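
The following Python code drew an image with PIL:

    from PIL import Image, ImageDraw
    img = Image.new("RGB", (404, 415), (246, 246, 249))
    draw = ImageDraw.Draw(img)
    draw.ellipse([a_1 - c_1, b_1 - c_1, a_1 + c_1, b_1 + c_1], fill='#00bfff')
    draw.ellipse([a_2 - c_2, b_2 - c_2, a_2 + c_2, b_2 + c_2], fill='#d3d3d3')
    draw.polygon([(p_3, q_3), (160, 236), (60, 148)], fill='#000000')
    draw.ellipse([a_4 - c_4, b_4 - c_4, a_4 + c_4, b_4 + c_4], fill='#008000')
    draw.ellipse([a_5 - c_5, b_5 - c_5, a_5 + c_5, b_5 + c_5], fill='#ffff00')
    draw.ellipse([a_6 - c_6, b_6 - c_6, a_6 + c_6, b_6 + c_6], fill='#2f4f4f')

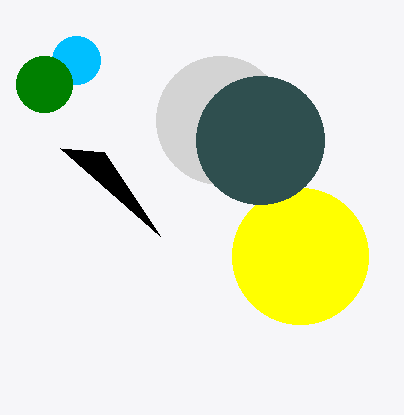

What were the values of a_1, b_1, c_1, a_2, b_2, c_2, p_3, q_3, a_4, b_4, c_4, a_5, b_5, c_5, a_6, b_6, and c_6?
a_1 = 76
b_1 = 60
c_1 = 24
a_2 = 220
b_2 = 120
c_2 = 64
p_3 = 104
q_3 = 152
a_4 = 44
b_4 = 84
c_4 = 28
a_5 = 300
b_5 = 256
c_5 = 68
a_6 = 260
b_6 = 140
c_6 = 64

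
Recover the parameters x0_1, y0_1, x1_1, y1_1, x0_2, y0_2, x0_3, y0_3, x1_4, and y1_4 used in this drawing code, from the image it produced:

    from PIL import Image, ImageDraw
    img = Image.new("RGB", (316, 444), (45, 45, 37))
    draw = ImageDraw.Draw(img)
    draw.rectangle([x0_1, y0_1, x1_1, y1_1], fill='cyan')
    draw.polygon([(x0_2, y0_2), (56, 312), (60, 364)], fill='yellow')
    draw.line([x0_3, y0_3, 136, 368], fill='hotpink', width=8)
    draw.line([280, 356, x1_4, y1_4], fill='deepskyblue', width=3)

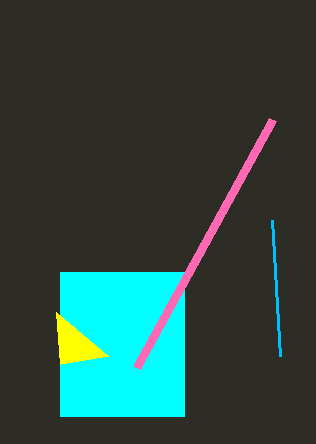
x0_1 = 60; y0_1 = 272; x1_1 = 184; y1_1 = 416; x0_2 = 108; y0_2 = 356; x0_3 = 272; y0_3 = 120; x1_4 = 272; y1_4 = 220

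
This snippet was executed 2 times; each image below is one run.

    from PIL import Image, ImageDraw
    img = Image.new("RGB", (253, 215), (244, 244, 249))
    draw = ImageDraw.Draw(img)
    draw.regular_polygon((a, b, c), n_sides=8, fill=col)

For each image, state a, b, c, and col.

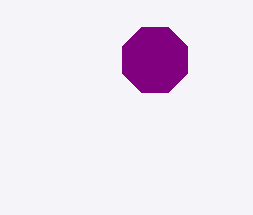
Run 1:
a = 155; b = 60; c = 35; col = 'purple'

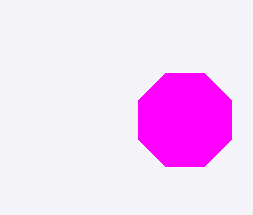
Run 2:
a = 185; b = 120; c = 50; col = 'magenta'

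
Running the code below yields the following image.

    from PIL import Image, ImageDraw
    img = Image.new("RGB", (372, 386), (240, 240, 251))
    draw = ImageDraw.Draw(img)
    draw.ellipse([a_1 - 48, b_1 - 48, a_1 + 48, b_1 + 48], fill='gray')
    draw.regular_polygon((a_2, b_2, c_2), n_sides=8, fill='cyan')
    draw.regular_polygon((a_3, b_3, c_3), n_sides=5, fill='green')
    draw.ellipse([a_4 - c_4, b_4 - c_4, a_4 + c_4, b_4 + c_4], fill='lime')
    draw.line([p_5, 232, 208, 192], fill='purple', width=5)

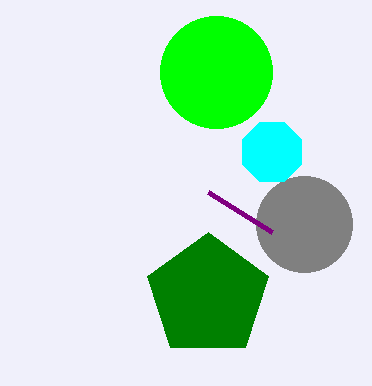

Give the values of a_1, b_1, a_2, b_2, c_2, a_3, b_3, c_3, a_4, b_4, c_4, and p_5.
a_1 = 304
b_1 = 224
a_2 = 272
b_2 = 152
c_2 = 32
a_3 = 208
b_3 = 296
c_3 = 64
a_4 = 216
b_4 = 72
c_4 = 56
p_5 = 272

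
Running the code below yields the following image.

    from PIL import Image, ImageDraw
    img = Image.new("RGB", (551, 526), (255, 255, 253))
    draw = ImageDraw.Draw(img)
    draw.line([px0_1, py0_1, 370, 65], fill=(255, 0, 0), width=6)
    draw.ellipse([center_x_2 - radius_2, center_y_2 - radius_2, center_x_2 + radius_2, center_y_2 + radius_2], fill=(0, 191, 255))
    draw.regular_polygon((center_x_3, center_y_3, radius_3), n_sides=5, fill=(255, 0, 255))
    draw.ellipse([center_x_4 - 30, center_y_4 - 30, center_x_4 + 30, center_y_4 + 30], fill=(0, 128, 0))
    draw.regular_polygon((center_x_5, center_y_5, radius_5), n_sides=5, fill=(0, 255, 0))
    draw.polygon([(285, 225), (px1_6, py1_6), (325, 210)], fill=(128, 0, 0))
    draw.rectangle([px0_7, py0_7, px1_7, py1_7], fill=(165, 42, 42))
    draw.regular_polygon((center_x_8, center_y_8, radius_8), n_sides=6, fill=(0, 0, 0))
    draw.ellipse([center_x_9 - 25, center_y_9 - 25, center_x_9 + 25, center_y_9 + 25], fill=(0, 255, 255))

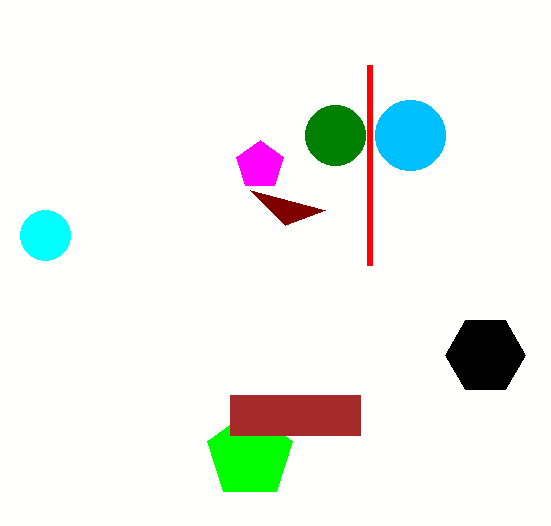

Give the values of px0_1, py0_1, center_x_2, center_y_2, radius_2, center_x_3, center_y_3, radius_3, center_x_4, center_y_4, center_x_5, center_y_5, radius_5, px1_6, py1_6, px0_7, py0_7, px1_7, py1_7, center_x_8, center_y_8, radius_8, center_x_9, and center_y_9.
px0_1 = 370
py0_1 = 265
center_x_2 = 410
center_y_2 = 135
radius_2 = 35
center_x_3 = 260
center_y_3 = 165
radius_3 = 25
center_x_4 = 335
center_y_4 = 135
center_x_5 = 250
center_y_5 = 455
radius_5 = 45
px1_6 = 250
py1_6 = 190
px0_7 = 230
py0_7 = 395
px1_7 = 360
py1_7 = 435
center_x_8 = 485
center_y_8 = 355
radius_8 = 40
center_x_9 = 45
center_y_9 = 235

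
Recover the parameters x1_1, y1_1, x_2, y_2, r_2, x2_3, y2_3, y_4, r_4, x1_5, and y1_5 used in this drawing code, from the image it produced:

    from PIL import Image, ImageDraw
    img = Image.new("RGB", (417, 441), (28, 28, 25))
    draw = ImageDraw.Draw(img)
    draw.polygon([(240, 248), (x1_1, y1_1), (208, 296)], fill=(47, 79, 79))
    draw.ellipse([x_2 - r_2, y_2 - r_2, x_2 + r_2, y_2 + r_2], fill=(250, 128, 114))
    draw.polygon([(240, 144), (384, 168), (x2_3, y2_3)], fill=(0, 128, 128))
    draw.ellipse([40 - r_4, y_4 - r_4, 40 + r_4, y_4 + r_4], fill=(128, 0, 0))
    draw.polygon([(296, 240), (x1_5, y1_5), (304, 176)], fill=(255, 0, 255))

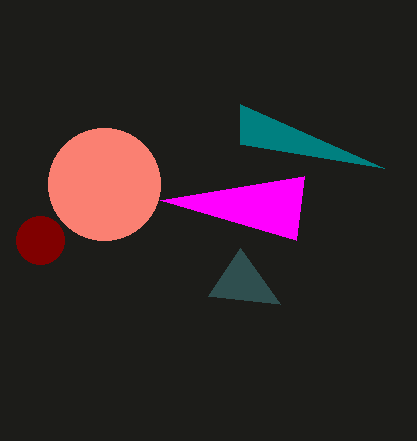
x1_1 = 280; y1_1 = 304; x_2 = 104; y_2 = 184; r_2 = 56; x2_3 = 240; y2_3 = 104; y_4 = 240; r_4 = 24; x1_5 = 160; y1_5 = 200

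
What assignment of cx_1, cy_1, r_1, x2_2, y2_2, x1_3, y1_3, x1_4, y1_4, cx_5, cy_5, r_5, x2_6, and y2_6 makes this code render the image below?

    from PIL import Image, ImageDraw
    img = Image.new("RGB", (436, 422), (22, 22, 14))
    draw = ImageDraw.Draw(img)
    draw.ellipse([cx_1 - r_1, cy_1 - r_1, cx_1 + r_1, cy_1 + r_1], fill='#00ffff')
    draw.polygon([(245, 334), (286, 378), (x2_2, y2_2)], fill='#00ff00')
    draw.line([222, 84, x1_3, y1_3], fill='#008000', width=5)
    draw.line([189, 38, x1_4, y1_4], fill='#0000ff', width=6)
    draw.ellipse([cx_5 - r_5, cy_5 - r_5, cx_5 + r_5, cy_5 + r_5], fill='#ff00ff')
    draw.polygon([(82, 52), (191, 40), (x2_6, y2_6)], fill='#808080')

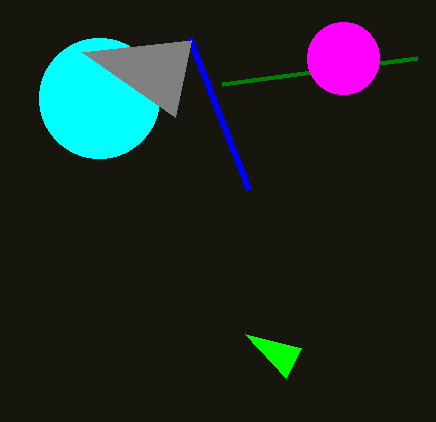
cx_1 = 99
cy_1 = 98
r_1 = 60
x2_2 = 301
y2_2 = 348
x1_3 = 417
y1_3 = 58
x1_4 = 248
y1_4 = 189
cx_5 = 343
cy_5 = 58
r_5 = 36
x2_6 = 175
y2_6 = 117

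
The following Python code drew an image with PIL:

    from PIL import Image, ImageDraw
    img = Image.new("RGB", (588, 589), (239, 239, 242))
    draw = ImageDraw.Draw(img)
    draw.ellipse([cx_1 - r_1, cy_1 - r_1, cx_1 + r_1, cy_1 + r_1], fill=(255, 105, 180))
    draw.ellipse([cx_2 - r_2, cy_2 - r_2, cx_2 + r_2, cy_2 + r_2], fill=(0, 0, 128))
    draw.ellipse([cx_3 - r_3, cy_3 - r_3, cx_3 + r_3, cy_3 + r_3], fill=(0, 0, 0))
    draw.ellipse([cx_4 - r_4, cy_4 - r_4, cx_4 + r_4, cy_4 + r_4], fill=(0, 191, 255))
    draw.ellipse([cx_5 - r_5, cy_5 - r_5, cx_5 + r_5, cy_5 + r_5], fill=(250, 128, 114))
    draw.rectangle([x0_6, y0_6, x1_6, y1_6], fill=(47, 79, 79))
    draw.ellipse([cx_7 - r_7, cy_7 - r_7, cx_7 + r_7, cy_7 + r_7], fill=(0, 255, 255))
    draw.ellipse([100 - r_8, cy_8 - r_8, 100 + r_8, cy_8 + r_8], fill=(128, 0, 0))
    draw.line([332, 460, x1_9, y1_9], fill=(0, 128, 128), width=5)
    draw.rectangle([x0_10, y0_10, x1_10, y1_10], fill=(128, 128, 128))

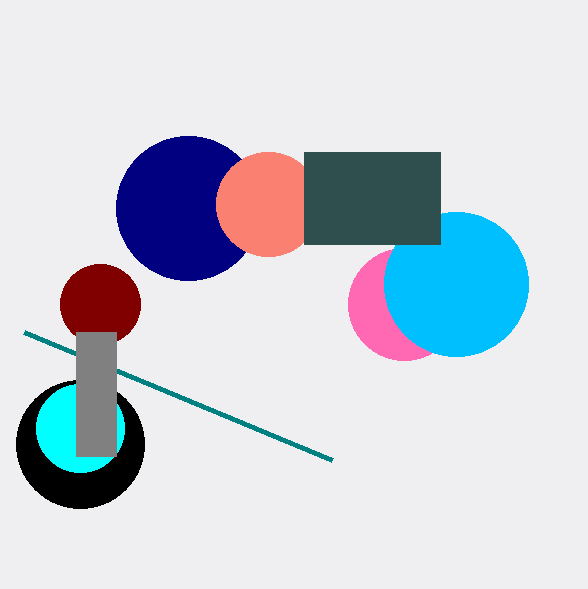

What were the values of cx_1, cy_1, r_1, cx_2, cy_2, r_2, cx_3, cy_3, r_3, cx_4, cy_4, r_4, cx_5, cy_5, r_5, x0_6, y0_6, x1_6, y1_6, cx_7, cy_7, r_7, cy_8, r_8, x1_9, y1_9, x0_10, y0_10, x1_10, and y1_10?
cx_1 = 404
cy_1 = 304
r_1 = 56
cx_2 = 188
cy_2 = 208
r_2 = 72
cx_3 = 80
cy_3 = 444
r_3 = 64
cx_4 = 456
cy_4 = 284
r_4 = 72
cx_5 = 268
cy_5 = 204
r_5 = 52
x0_6 = 304
y0_6 = 152
x1_6 = 440
y1_6 = 244
cx_7 = 80
cy_7 = 428
r_7 = 44
cy_8 = 304
r_8 = 40
x1_9 = 24
y1_9 = 332
x0_10 = 76
y0_10 = 332
x1_10 = 116
y1_10 = 456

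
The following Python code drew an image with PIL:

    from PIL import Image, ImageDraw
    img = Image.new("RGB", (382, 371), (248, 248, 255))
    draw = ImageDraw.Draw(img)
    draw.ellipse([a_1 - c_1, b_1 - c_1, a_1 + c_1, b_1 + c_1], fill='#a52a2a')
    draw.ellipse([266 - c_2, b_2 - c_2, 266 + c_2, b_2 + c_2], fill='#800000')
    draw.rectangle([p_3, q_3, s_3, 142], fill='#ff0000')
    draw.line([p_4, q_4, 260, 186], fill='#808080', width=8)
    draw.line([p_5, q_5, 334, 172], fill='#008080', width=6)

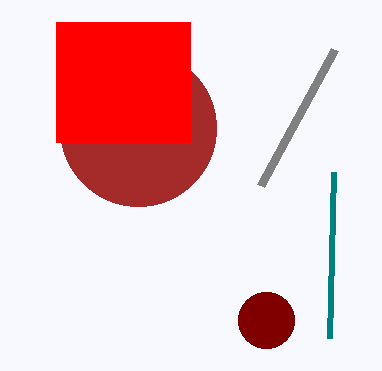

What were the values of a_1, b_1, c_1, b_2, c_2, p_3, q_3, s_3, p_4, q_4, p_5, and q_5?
a_1 = 138; b_1 = 128; c_1 = 78; b_2 = 320; c_2 = 28; p_3 = 56; q_3 = 22; s_3 = 190; p_4 = 334; q_4 = 50; p_5 = 330; q_5 = 338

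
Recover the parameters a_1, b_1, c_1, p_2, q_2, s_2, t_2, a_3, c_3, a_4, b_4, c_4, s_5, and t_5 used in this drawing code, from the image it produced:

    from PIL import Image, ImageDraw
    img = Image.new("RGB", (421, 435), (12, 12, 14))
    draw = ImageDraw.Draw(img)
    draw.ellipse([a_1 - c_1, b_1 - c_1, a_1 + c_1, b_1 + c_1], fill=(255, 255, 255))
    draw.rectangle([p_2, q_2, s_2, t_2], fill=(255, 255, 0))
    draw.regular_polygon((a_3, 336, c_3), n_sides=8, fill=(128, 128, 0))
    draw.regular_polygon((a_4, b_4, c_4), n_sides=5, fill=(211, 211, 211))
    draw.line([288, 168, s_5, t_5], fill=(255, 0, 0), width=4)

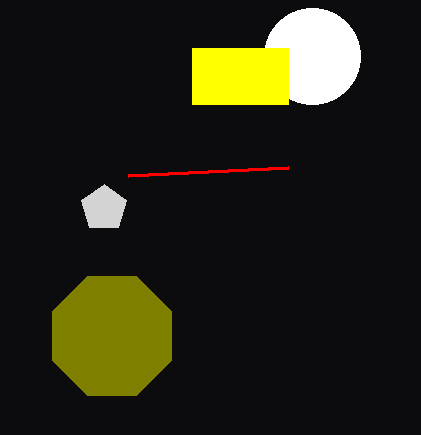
a_1 = 312; b_1 = 56; c_1 = 48; p_2 = 192; q_2 = 48; s_2 = 288; t_2 = 104; a_3 = 112; c_3 = 64; a_4 = 104; b_4 = 208; c_4 = 24; s_5 = 128; t_5 = 176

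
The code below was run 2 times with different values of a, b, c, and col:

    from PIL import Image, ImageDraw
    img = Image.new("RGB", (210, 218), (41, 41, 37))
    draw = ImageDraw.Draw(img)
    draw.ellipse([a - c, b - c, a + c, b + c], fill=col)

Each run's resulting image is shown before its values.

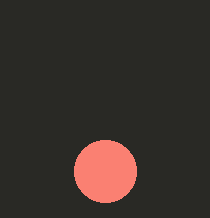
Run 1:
a = 105, b = 171, c = 31, col = 'salmon'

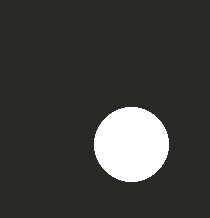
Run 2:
a = 131
b = 144
c = 37
col = 'white'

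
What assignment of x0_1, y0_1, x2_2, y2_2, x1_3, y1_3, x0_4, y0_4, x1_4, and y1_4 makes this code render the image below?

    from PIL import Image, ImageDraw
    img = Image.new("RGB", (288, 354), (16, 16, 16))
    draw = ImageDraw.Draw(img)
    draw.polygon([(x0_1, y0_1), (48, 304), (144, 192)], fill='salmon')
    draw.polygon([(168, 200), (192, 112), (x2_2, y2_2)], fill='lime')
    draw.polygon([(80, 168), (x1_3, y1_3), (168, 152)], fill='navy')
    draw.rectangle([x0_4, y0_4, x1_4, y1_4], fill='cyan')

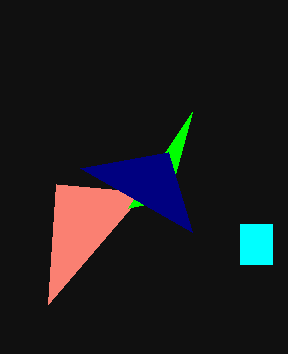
x0_1 = 56; y0_1 = 184; x2_2 = 128; y2_2 = 208; x1_3 = 192; y1_3 = 232; x0_4 = 240; y0_4 = 224; x1_4 = 272; y1_4 = 264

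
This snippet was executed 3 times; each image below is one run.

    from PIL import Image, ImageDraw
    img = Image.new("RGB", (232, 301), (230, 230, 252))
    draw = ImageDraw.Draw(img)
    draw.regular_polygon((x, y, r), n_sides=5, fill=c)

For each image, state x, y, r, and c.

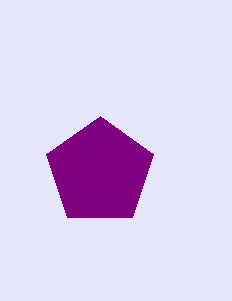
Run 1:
x = 100, y = 172, r = 56, c = 'purple'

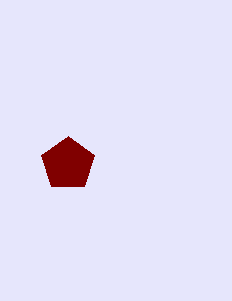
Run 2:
x = 68; y = 164; r = 28; c = 'maroon'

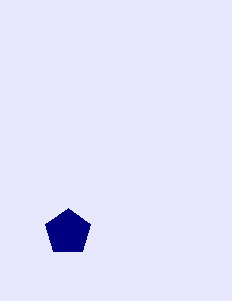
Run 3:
x = 68, y = 232, r = 24, c = 'navy'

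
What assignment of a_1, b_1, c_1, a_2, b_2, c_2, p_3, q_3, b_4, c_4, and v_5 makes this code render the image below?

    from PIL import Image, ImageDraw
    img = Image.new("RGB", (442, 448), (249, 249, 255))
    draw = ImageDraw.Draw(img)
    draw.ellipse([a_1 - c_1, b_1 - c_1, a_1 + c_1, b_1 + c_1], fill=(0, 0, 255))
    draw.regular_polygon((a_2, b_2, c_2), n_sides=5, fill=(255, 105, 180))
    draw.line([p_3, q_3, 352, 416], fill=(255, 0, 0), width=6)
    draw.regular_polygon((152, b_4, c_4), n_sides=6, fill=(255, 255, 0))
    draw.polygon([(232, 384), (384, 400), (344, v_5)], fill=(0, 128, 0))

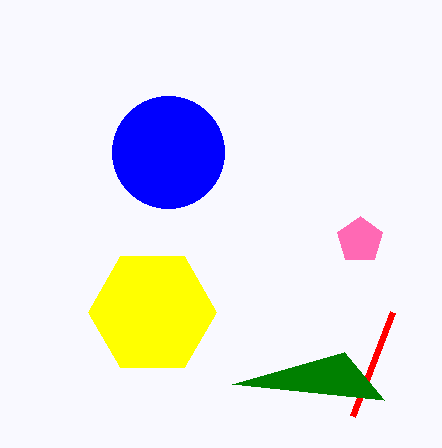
a_1 = 168
b_1 = 152
c_1 = 56
a_2 = 360
b_2 = 240
c_2 = 24
p_3 = 392
q_3 = 312
b_4 = 312
c_4 = 64
v_5 = 352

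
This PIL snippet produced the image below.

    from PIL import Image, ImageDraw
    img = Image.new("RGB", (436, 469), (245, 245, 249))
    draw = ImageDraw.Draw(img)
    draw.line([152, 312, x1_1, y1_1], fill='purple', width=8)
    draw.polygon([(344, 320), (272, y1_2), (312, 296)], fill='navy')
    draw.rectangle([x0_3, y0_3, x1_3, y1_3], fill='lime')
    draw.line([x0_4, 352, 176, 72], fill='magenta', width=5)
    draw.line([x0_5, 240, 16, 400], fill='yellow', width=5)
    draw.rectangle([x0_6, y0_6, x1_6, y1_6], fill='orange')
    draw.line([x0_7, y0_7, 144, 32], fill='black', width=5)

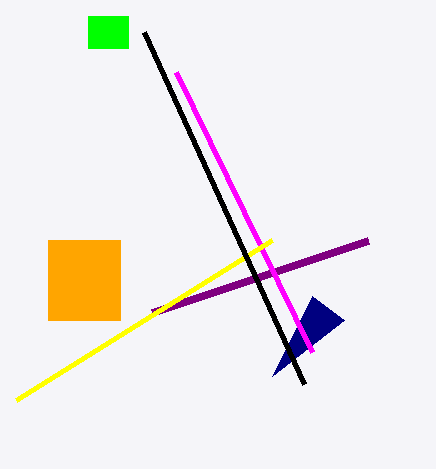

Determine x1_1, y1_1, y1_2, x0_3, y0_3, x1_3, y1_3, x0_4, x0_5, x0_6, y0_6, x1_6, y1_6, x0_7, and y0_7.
x1_1 = 368, y1_1 = 240, y1_2 = 376, x0_3 = 88, y0_3 = 16, x1_3 = 128, y1_3 = 48, x0_4 = 312, x0_5 = 272, x0_6 = 48, y0_6 = 240, x1_6 = 120, y1_6 = 320, x0_7 = 304, y0_7 = 384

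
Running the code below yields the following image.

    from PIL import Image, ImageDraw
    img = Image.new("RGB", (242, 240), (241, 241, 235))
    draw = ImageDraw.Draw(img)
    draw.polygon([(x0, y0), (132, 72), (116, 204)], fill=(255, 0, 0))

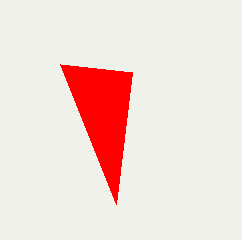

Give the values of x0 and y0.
x0 = 60; y0 = 64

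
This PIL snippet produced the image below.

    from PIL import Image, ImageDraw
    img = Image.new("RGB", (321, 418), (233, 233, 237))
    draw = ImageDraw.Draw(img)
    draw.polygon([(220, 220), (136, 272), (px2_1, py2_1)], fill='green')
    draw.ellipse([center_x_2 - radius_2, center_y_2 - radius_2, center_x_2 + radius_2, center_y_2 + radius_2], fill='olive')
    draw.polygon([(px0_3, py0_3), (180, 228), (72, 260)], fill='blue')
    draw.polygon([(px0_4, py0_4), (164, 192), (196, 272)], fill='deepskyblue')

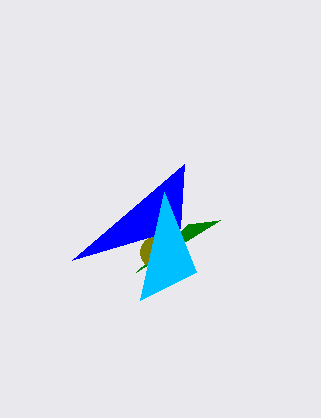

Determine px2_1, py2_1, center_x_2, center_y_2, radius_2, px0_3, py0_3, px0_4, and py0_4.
px2_1 = 188, py2_1 = 224, center_x_2 = 156, center_y_2 = 252, radius_2 = 16, px0_3 = 184, py0_3 = 164, px0_4 = 140, py0_4 = 300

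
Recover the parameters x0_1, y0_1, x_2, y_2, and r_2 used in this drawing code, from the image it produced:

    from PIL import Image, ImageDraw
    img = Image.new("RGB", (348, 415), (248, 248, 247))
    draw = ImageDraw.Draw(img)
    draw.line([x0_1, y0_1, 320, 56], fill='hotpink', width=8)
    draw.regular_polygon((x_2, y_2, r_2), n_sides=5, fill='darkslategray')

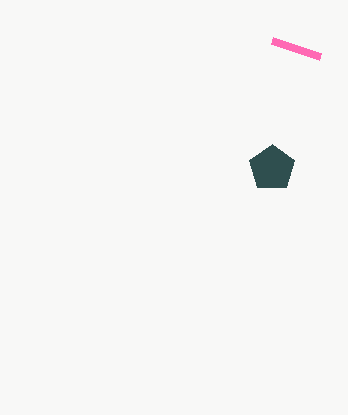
x0_1 = 272; y0_1 = 40; x_2 = 272; y_2 = 168; r_2 = 24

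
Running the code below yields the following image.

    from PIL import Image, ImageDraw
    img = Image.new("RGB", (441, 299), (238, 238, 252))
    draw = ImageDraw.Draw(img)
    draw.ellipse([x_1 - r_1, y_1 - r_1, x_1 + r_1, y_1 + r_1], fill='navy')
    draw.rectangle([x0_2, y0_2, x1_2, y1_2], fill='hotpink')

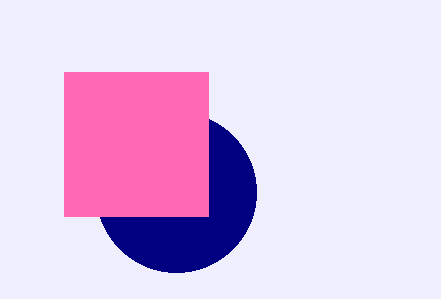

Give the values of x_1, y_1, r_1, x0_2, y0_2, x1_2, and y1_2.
x_1 = 176; y_1 = 192; r_1 = 80; x0_2 = 64; y0_2 = 72; x1_2 = 208; y1_2 = 216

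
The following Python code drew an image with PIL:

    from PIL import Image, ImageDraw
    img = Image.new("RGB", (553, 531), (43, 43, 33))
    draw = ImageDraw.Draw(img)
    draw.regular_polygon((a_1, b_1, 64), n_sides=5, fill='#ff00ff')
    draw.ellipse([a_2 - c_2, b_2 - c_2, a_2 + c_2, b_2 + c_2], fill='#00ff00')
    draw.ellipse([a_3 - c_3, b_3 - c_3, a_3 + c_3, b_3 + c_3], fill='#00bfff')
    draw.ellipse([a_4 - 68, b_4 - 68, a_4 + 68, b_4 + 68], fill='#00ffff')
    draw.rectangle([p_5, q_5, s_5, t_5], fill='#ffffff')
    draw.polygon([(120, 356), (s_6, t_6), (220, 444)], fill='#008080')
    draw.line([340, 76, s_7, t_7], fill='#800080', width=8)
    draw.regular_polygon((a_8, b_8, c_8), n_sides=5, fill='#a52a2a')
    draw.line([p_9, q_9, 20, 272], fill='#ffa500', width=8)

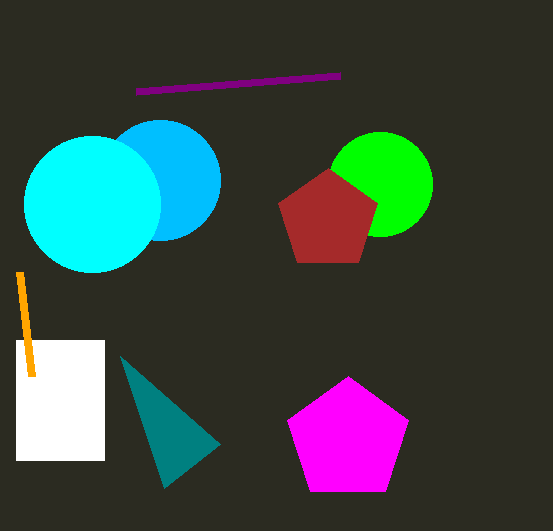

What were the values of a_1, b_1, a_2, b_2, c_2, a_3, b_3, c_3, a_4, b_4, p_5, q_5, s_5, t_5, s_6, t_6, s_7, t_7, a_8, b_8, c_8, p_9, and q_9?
a_1 = 348; b_1 = 440; a_2 = 380; b_2 = 184; c_2 = 52; a_3 = 160; b_3 = 180; c_3 = 60; a_4 = 92; b_4 = 204; p_5 = 16; q_5 = 340; s_5 = 104; t_5 = 460; s_6 = 164; t_6 = 488; s_7 = 136; t_7 = 92; a_8 = 328; b_8 = 220; c_8 = 52; p_9 = 32; q_9 = 376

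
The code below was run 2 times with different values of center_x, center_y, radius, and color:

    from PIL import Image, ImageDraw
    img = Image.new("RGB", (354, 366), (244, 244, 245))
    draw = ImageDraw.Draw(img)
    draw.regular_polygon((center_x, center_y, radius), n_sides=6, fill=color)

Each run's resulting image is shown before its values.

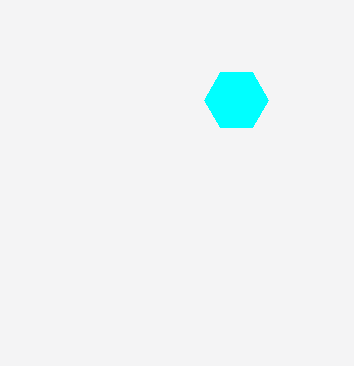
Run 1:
center_x = 236, center_y = 100, radius = 32, color = 'cyan'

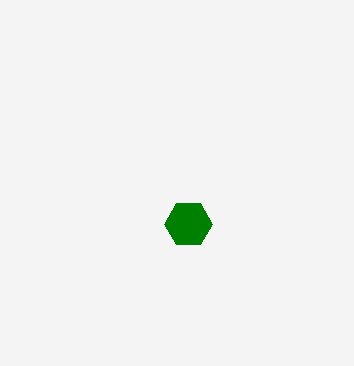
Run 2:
center_x = 188, center_y = 224, radius = 24, color = 'green'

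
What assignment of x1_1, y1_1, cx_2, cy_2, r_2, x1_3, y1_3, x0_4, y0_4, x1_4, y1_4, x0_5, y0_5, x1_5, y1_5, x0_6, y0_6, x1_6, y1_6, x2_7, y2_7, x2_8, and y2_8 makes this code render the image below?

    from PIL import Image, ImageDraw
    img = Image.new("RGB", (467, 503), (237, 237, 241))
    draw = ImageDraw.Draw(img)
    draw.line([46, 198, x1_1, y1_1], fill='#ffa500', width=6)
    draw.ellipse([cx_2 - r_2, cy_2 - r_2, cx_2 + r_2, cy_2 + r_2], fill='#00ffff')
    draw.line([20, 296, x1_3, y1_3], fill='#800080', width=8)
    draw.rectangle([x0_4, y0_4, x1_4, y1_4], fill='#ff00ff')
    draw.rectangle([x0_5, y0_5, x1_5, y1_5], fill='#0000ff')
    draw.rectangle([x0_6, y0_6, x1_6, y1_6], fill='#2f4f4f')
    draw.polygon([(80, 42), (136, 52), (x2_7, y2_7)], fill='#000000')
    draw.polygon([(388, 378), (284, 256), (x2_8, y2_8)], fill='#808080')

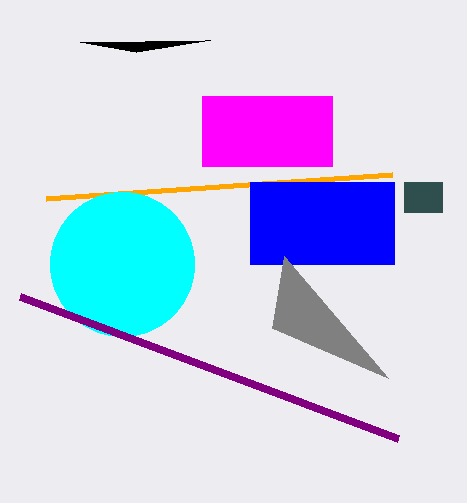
x1_1 = 392
y1_1 = 174
cx_2 = 122
cy_2 = 264
r_2 = 72
x1_3 = 398
y1_3 = 438
x0_4 = 202
y0_4 = 96
x1_4 = 332
y1_4 = 166
x0_5 = 250
y0_5 = 182
x1_5 = 394
y1_5 = 264
x0_6 = 404
y0_6 = 182
x1_6 = 442
y1_6 = 212
x2_7 = 210
y2_7 = 40
x2_8 = 272
y2_8 = 328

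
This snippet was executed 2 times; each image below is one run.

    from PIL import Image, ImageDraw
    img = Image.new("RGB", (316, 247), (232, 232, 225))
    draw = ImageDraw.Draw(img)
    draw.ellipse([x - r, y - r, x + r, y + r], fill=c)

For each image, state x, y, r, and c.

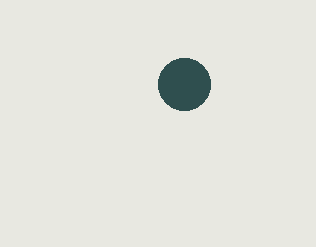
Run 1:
x = 184, y = 84, r = 26, c = 'darkslategray'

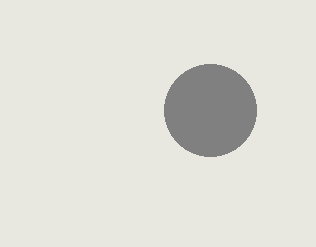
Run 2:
x = 210, y = 110, r = 46, c = 'gray'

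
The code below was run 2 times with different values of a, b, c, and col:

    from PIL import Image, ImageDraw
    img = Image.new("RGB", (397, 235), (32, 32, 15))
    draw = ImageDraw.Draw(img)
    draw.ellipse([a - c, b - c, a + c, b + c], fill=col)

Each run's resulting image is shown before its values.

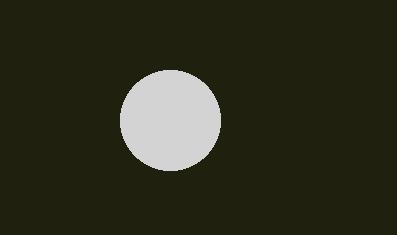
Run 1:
a = 170
b = 120
c = 50
col = 'lightgray'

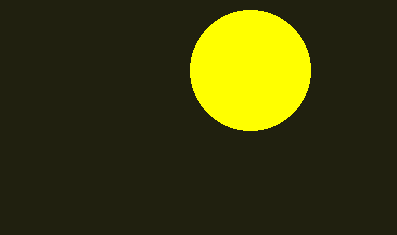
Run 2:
a = 250, b = 70, c = 60, col = 'yellow'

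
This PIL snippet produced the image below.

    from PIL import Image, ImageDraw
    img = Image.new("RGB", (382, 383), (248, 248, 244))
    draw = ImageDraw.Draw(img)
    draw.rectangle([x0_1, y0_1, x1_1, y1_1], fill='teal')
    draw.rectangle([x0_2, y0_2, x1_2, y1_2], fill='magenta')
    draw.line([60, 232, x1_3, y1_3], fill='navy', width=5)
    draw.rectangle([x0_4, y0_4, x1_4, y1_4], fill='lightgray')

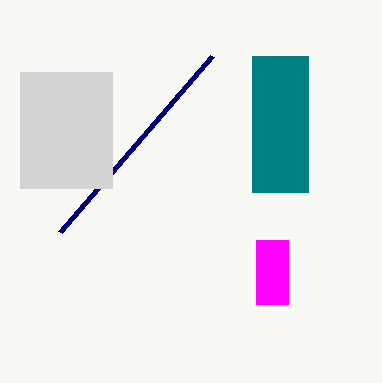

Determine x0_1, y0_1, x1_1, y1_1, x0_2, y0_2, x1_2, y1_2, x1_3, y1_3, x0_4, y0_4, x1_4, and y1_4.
x0_1 = 252
y0_1 = 56
x1_1 = 308
y1_1 = 192
x0_2 = 256
y0_2 = 240
x1_2 = 288
y1_2 = 304
x1_3 = 212
y1_3 = 56
x0_4 = 20
y0_4 = 72
x1_4 = 112
y1_4 = 188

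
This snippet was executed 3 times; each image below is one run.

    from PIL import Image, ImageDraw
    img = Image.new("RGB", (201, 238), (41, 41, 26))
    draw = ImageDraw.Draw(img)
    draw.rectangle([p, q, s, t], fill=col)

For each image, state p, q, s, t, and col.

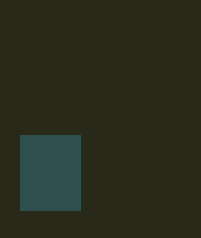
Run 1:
p = 20
q = 135
s = 80
t = 210
col = 'darkslategray'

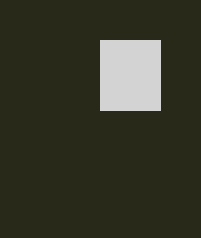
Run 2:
p = 100, q = 40, s = 160, t = 110, col = 'lightgray'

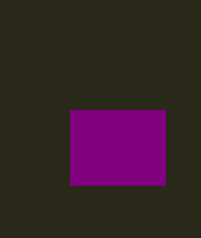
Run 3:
p = 70, q = 110, s = 165, t = 185, col = 'purple'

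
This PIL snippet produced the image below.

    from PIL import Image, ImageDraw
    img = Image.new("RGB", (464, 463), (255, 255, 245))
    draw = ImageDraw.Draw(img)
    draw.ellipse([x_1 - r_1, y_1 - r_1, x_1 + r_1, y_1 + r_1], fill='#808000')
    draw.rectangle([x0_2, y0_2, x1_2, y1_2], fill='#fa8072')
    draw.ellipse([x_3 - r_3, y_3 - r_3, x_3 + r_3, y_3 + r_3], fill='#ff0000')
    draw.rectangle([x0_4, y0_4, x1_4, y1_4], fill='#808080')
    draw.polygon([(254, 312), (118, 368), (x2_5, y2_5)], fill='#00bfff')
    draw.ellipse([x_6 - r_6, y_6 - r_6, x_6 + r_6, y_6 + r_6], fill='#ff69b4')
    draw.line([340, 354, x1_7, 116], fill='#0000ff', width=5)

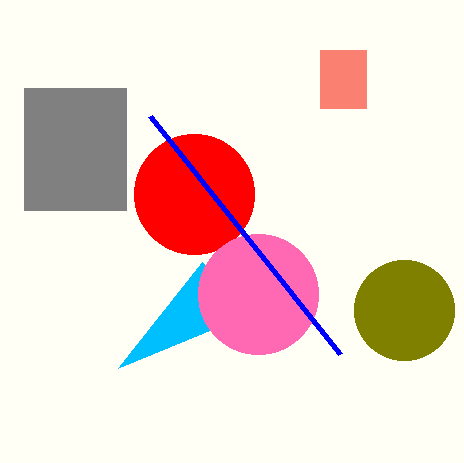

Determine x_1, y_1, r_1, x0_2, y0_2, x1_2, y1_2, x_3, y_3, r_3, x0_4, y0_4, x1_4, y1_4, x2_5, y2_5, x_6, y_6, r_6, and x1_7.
x_1 = 404
y_1 = 310
r_1 = 50
x0_2 = 320
y0_2 = 50
x1_2 = 366
y1_2 = 108
x_3 = 194
y_3 = 194
r_3 = 60
x0_4 = 24
y0_4 = 88
x1_4 = 126
y1_4 = 210
x2_5 = 202
y2_5 = 262
x_6 = 258
y_6 = 294
r_6 = 60
x1_7 = 150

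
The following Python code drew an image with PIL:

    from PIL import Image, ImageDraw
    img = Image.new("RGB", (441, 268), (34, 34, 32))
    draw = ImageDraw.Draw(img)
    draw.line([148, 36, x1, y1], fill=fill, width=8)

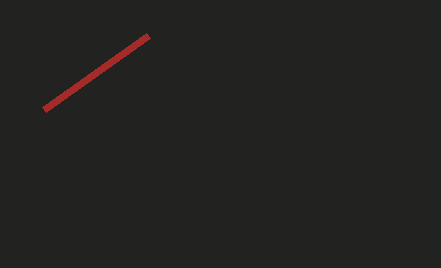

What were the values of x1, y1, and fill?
x1 = 44
y1 = 110
fill = 'brown'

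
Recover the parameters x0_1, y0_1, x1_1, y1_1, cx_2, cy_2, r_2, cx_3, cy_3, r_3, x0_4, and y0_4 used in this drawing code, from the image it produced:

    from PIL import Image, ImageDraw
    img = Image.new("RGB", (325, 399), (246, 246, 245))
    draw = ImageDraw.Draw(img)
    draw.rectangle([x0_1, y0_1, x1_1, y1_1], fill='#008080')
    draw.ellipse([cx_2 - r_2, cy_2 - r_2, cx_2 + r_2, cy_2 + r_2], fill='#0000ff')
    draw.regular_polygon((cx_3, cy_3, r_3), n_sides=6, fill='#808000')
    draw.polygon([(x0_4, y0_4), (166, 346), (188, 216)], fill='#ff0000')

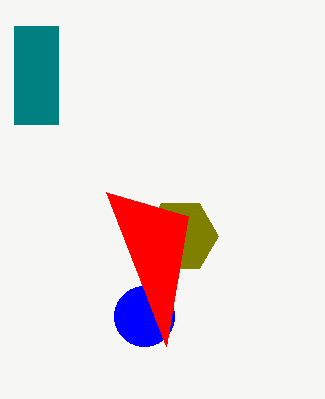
x0_1 = 14
y0_1 = 26
x1_1 = 58
y1_1 = 124
cx_2 = 144
cy_2 = 316
r_2 = 30
cx_3 = 180
cy_3 = 236
r_3 = 38
x0_4 = 106
y0_4 = 192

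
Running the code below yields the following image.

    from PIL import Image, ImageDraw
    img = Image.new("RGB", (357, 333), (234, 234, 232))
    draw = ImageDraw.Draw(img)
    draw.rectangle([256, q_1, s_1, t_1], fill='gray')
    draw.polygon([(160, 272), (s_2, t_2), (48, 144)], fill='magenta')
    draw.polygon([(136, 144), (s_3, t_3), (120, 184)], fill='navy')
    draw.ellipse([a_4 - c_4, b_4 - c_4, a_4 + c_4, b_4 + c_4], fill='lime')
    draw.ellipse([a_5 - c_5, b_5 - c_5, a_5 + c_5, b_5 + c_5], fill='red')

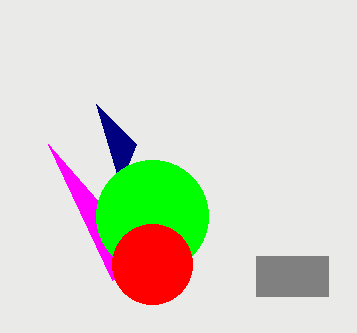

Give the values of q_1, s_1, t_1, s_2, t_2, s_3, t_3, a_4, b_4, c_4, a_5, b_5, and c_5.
q_1 = 256, s_1 = 328, t_1 = 296, s_2 = 112, t_2 = 280, s_3 = 96, t_3 = 104, a_4 = 152, b_4 = 216, c_4 = 56, a_5 = 152, b_5 = 264, c_5 = 40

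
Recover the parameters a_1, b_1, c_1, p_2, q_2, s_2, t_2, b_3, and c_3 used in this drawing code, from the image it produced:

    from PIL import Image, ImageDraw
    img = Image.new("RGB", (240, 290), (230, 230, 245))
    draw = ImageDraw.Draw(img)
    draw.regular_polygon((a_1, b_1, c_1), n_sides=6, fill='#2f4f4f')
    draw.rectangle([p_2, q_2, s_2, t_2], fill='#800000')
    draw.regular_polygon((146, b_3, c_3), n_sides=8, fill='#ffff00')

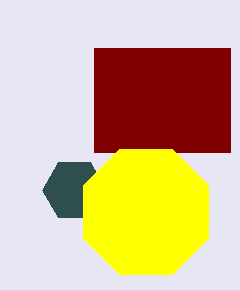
a_1 = 74; b_1 = 190; c_1 = 32; p_2 = 94; q_2 = 48; s_2 = 230; t_2 = 152; b_3 = 212; c_3 = 68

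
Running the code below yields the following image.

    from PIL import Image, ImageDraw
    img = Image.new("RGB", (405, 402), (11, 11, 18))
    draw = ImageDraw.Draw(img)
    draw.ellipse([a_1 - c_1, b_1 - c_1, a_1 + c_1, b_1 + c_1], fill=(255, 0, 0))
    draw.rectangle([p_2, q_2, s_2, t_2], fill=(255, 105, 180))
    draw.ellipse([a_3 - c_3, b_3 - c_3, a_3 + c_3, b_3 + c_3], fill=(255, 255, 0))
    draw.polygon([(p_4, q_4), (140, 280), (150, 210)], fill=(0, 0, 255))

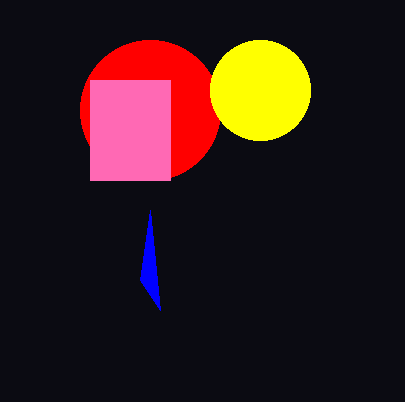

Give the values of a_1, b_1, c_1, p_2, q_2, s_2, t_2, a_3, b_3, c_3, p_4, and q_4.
a_1 = 150
b_1 = 110
c_1 = 70
p_2 = 90
q_2 = 80
s_2 = 170
t_2 = 180
a_3 = 260
b_3 = 90
c_3 = 50
p_4 = 160
q_4 = 310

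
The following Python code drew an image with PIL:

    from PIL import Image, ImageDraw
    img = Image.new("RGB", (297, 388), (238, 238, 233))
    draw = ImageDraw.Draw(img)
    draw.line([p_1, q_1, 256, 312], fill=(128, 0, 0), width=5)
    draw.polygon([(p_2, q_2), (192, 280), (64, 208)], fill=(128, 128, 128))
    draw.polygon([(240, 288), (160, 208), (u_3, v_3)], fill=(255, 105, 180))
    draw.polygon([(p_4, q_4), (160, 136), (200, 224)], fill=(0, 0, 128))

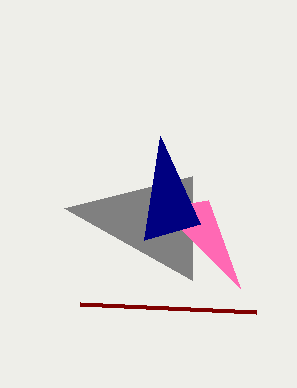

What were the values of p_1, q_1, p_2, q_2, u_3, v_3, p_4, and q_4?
p_1 = 80, q_1 = 304, p_2 = 192, q_2 = 176, u_3 = 208, v_3 = 200, p_4 = 144, q_4 = 240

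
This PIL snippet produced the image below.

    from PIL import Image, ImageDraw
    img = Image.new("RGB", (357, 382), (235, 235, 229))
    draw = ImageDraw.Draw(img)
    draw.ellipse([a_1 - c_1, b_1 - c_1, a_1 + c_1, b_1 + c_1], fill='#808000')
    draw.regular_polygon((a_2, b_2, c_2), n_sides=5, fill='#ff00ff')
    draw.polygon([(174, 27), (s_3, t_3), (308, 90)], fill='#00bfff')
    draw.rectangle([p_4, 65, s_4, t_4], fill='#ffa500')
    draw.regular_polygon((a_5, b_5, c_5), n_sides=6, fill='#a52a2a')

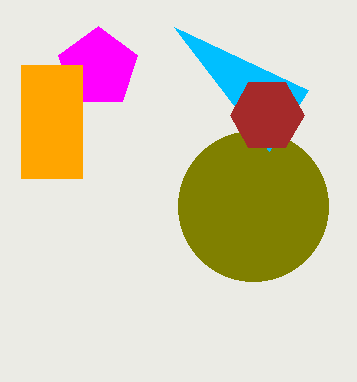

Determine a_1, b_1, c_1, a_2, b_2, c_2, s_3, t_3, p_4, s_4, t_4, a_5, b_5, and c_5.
a_1 = 253, b_1 = 206, c_1 = 75, a_2 = 98, b_2 = 68, c_2 = 42, s_3 = 269, t_3 = 151, p_4 = 21, s_4 = 82, t_4 = 178, a_5 = 267, b_5 = 115, c_5 = 37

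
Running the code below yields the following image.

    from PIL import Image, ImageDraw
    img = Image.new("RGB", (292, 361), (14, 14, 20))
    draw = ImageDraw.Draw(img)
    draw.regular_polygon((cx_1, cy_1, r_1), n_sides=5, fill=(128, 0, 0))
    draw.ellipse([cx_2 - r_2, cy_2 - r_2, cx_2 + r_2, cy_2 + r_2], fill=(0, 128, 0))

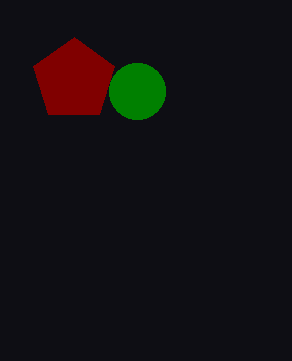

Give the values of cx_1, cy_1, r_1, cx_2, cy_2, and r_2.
cx_1 = 74; cy_1 = 80; r_1 = 43; cx_2 = 137; cy_2 = 91; r_2 = 28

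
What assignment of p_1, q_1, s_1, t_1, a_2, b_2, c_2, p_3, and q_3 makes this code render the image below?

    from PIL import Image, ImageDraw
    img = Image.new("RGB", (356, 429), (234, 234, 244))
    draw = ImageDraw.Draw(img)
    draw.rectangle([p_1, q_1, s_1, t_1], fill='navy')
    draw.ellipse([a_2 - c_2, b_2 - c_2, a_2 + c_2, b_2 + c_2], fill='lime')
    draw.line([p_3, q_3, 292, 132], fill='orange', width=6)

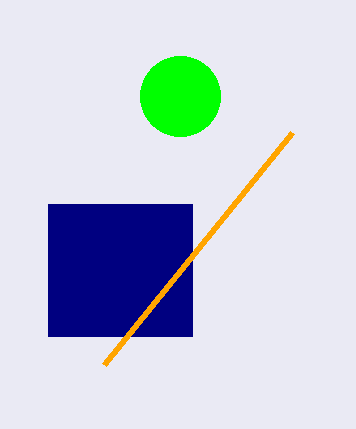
p_1 = 48; q_1 = 204; s_1 = 192; t_1 = 336; a_2 = 180; b_2 = 96; c_2 = 40; p_3 = 104; q_3 = 364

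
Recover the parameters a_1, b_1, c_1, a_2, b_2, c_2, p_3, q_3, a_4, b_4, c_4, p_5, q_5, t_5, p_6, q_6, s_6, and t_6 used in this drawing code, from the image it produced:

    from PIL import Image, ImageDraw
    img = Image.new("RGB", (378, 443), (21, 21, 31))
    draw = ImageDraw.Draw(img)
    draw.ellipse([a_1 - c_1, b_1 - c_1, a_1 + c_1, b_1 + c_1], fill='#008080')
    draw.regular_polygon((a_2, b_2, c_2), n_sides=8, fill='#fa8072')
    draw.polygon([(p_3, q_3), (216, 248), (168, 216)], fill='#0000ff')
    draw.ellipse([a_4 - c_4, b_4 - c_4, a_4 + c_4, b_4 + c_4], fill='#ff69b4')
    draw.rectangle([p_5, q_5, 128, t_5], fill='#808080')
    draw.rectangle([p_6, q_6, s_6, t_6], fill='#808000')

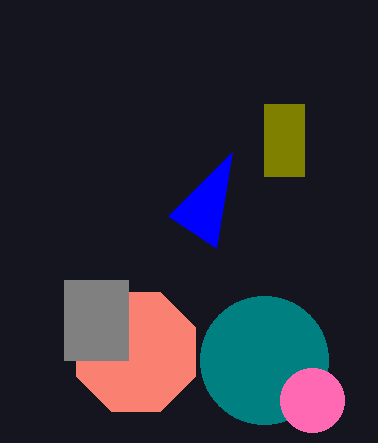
a_1 = 264
b_1 = 360
c_1 = 64
a_2 = 136
b_2 = 352
c_2 = 64
p_3 = 232
q_3 = 152
a_4 = 312
b_4 = 400
c_4 = 32
p_5 = 64
q_5 = 280
t_5 = 360
p_6 = 264
q_6 = 104
s_6 = 304
t_6 = 176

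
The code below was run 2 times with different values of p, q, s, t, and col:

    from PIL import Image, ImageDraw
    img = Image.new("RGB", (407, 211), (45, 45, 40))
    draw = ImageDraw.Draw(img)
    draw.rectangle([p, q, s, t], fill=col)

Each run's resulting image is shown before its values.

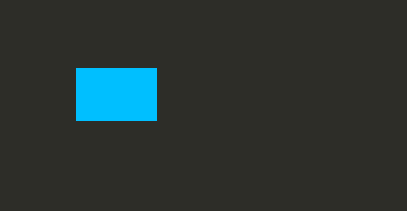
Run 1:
p = 76; q = 68; s = 156; t = 120; col = 'deepskyblue'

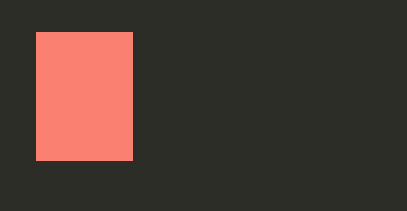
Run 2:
p = 36
q = 32
s = 132
t = 160
col = 'salmon'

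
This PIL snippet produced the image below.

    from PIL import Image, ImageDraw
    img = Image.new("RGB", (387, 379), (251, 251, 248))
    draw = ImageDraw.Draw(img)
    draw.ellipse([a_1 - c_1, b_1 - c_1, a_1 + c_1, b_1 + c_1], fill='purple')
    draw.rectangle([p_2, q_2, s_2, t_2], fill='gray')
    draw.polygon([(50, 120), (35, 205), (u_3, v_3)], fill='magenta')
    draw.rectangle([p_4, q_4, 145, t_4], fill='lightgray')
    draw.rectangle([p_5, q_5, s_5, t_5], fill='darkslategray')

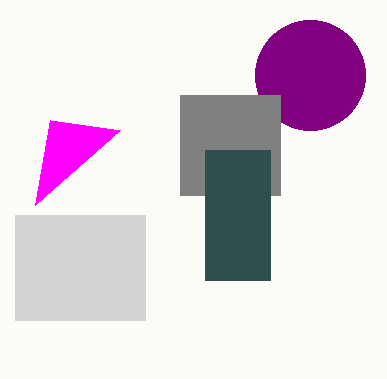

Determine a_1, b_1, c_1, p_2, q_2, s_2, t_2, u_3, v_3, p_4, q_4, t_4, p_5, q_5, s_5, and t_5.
a_1 = 310; b_1 = 75; c_1 = 55; p_2 = 180; q_2 = 95; s_2 = 280; t_2 = 195; u_3 = 120; v_3 = 130; p_4 = 15; q_4 = 215; t_4 = 320; p_5 = 205; q_5 = 150; s_5 = 270; t_5 = 280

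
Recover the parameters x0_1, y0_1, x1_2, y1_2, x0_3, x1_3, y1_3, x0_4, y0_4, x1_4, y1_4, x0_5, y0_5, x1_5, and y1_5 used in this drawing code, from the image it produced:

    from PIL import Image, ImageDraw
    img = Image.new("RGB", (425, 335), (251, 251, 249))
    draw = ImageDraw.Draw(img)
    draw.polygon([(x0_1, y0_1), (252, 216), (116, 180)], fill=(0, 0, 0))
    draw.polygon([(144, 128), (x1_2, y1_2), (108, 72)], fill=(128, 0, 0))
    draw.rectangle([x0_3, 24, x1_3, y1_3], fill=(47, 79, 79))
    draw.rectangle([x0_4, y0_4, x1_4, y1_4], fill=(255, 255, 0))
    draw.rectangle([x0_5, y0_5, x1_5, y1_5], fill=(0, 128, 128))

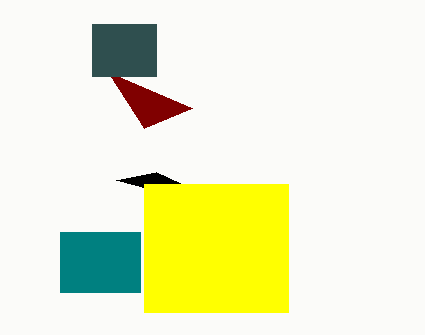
x0_1 = 156; y0_1 = 172; x1_2 = 192; y1_2 = 108; x0_3 = 92; x1_3 = 156; y1_3 = 76; x0_4 = 144; y0_4 = 184; x1_4 = 288; y1_4 = 312; x0_5 = 60; y0_5 = 232; x1_5 = 140; y1_5 = 292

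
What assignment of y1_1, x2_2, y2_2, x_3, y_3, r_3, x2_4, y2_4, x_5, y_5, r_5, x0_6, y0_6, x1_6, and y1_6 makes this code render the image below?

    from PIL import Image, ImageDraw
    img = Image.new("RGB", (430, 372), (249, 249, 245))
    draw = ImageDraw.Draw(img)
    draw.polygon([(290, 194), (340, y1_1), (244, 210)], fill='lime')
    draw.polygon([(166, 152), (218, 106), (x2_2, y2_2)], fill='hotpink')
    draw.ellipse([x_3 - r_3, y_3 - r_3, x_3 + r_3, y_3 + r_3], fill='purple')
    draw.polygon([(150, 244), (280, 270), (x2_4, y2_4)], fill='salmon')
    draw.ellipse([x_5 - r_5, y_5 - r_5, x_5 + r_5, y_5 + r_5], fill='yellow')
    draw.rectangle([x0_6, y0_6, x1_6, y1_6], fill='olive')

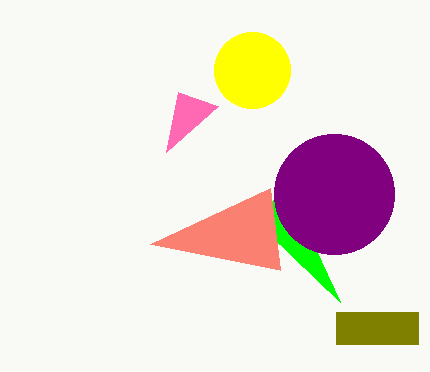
y1_1 = 302
x2_2 = 178
y2_2 = 92
x_3 = 334
y_3 = 194
r_3 = 60
x2_4 = 270
y2_4 = 188
x_5 = 252
y_5 = 70
r_5 = 38
x0_6 = 336
y0_6 = 312
x1_6 = 418
y1_6 = 344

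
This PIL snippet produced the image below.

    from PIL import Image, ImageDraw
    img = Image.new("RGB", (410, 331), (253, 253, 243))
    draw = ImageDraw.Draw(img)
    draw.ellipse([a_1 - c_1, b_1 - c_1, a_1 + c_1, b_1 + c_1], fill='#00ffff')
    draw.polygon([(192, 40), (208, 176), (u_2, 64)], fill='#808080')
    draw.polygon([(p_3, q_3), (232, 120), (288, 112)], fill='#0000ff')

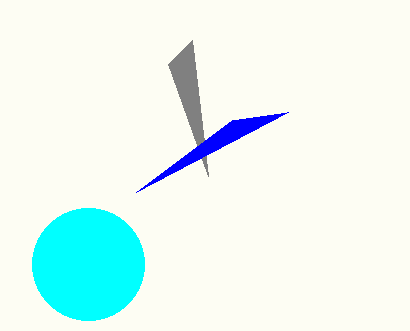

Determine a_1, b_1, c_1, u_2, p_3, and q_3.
a_1 = 88
b_1 = 264
c_1 = 56
u_2 = 168
p_3 = 136
q_3 = 192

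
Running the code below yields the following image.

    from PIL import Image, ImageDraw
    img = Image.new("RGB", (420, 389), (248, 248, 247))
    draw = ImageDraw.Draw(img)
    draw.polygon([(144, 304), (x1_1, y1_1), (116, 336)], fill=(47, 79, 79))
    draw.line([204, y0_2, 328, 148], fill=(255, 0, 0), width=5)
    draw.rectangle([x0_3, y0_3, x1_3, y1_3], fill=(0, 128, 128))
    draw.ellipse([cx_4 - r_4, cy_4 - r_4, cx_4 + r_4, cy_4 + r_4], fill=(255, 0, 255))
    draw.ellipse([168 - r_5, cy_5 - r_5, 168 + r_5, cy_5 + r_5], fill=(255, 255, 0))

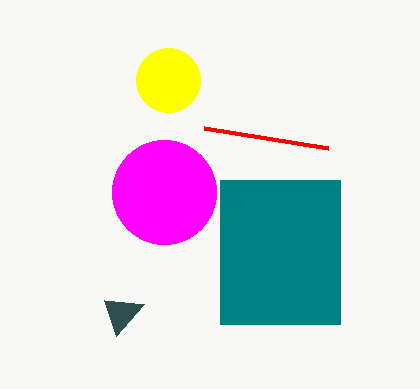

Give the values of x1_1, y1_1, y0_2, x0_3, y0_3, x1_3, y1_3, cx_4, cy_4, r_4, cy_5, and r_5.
x1_1 = 104
y1_1 = 300
y0_2 = 128
x0_3 = 220
y0_3 = 180
x1_3 = 340
y1_3 = 324
cx_4 = 164
cy_4 = 192
r_4 = 52
cy_5 = 80
r_5 = 32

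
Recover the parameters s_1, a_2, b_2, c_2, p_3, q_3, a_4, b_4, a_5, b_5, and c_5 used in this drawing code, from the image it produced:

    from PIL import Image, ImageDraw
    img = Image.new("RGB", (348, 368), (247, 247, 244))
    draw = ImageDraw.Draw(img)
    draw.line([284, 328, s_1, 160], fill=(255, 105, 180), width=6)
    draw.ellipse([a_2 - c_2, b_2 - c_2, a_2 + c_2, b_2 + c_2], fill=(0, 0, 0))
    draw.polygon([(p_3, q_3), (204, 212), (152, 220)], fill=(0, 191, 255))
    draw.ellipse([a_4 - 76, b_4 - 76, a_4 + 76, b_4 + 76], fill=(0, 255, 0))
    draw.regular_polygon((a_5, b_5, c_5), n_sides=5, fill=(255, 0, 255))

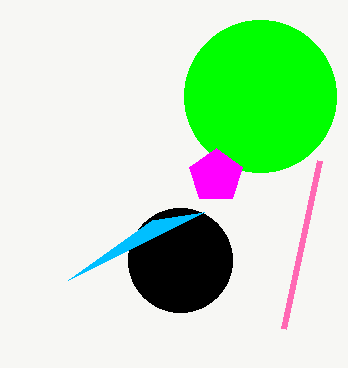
s_1 = 320
a_2 = 180
b_2 = 260
c_2 = 52
p_3 = 68
q_3 = 280
a_4 = 260
b_4 = 96
a_5 = 216
b_5 = 176
c_5 = 28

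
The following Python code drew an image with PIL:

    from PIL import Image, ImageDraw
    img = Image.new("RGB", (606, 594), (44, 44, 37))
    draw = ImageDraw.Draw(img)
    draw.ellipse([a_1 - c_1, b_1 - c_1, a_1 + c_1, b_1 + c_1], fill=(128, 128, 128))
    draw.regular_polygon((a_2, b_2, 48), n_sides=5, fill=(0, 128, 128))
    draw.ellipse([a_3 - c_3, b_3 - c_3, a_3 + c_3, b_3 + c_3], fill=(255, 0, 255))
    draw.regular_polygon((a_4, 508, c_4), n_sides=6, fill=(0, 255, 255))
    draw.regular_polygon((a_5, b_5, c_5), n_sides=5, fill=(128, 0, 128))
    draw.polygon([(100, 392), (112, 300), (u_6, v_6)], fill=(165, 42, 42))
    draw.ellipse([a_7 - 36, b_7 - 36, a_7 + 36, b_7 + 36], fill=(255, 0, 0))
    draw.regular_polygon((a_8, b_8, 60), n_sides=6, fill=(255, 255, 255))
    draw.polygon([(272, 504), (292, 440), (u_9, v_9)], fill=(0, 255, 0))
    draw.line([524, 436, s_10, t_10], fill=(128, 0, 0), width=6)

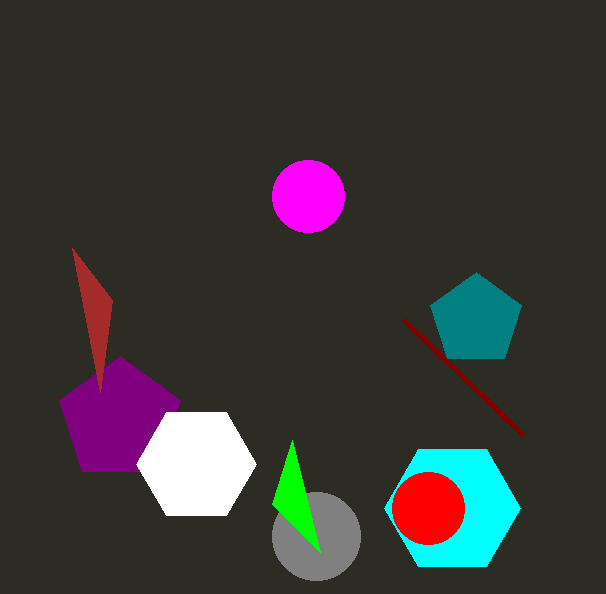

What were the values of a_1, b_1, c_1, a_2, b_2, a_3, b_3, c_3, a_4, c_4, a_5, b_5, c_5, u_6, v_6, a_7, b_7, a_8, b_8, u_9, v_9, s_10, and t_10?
a_1 = 316; b_1 = 536; c_1 = 44; a_2 = 476; b_2 = 320; a_3 = 308; b_3 = 196; c_3 = 36; a_4 = 452; c_4 = 68; a_5 = 120; b_5 = 420; c_5 = 64; u_6 = 72; v_6 = 248; a_7 = 428; b_7 = 508; a_8 = 196; b_8 = 464; u_9 = 320; v_9 = 552; s_10 = 404; t_10 = 320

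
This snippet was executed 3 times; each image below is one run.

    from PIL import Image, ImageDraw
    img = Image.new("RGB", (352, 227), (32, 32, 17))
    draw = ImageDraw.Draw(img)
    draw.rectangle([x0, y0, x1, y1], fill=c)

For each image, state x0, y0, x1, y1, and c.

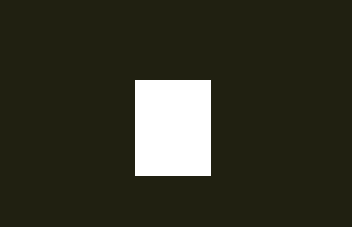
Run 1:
x0 = 135; y0 = 80; x1 = 210; y1 = 175; c = 'white'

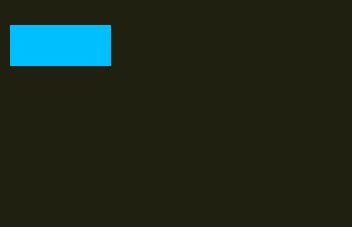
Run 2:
x0 = 10
y0 = 25
x1 = 110
y1 = 65
c = 'deepskyblue'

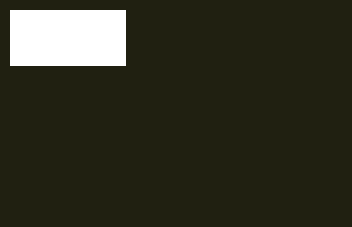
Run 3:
x0 = 10, y0 = 10, x1 = 125, y1 = 65, c = 'white'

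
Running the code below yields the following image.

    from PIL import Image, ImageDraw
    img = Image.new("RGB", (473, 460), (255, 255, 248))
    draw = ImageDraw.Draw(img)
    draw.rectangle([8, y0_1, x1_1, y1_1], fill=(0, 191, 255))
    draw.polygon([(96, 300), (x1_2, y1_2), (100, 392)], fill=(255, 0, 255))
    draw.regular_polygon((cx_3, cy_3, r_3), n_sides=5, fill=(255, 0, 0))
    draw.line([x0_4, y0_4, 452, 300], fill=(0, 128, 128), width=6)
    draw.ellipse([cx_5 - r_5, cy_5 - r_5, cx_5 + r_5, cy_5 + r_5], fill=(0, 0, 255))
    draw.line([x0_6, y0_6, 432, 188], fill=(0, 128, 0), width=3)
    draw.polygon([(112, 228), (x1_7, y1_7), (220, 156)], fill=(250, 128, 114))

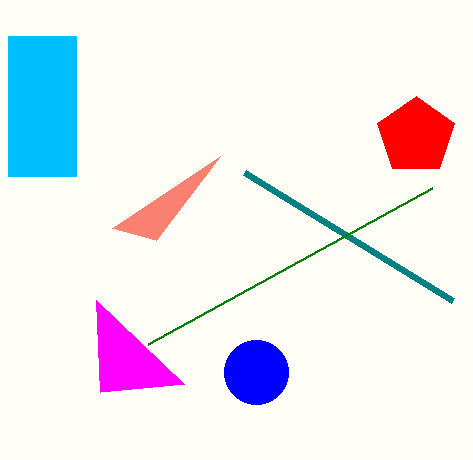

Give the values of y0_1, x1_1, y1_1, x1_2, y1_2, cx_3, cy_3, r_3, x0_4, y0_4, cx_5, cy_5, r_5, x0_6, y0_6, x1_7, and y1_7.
y0_1 = 36, x1_1 = 76, y1_1 = 176, x1_2 = 184, y1_2 = 384, cx_3 = 416, cy_3 = 136, r_3 = 40, x0_4 = 244, y0_4 = 172, cx_5 = 256, cy_5 = 372, r_5 = 32, x0_6 = 148, y0_6 = 344, x1_7 = 156, y1_7 = 240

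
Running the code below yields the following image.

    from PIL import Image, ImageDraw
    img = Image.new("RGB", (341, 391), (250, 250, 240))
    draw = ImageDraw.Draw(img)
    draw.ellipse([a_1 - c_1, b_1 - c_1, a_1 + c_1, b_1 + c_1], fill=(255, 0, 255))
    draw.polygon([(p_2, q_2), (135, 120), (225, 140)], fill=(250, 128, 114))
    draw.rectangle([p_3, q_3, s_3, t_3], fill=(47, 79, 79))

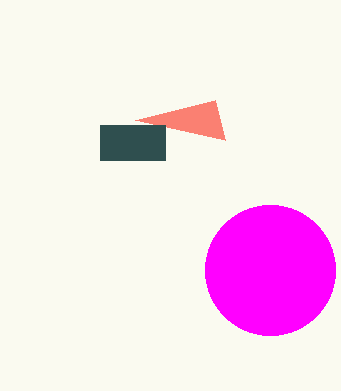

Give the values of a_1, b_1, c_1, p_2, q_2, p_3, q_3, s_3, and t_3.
a_1 = 270; b_1 = 270; c_1 = 65; p_2 = 215; q_2 = 100; p_3 = 100; q_3 = 125; s_3 = 165; t_3 = 160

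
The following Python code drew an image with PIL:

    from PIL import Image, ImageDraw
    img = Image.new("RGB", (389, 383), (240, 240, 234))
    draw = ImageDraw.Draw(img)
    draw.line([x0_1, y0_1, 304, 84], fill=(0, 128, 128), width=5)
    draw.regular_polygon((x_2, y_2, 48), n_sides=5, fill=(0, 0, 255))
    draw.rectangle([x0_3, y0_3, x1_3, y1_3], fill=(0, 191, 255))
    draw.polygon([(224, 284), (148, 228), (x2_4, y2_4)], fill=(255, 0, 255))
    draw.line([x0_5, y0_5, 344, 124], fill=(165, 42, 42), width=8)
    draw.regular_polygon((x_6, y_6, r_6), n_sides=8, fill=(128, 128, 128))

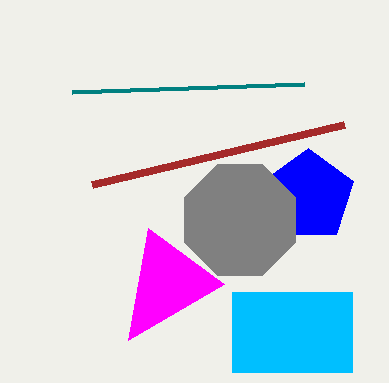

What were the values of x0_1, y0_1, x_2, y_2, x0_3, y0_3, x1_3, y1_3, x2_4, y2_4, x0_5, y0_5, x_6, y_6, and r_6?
x0_1 = 72
y0_1 = 92
x_2 = 308
y_2 = 196
x0_3 = 232
y0_3 = 292
x1_3 = 352
y1_3 = 372
x2_4 = 128
y2_4 = 340
x0_5 = 92
y0_5 = 184
x_6 = 240
y_6 = 220
r_6 = 60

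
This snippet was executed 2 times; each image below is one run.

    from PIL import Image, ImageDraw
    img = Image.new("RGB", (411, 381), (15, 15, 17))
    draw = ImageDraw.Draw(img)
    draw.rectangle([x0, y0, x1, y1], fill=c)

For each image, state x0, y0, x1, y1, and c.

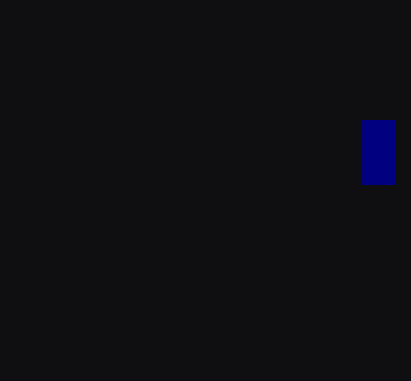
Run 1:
x0 = 362
y0 = 120
x1 = 394
y1 = 184
c = 'navy'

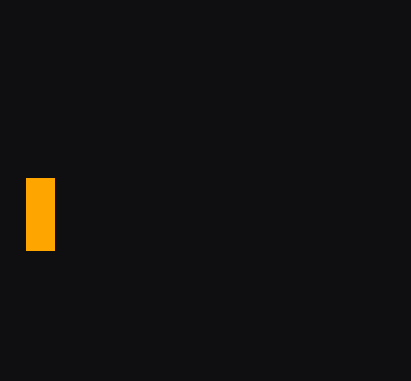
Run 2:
x0 = 26, y0 = 178, x1 = 54, y1 = 250, c = 'orange'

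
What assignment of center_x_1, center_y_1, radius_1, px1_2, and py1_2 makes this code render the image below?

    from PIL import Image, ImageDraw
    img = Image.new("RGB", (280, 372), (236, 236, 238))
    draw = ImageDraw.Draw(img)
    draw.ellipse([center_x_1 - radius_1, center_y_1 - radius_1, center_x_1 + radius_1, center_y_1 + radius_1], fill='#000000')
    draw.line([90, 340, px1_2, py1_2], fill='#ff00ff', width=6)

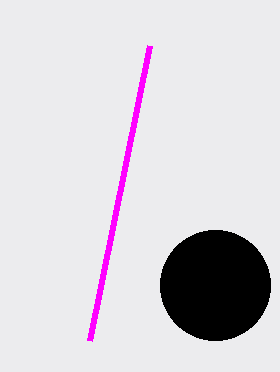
center_x_1 = 215; center_y_1 = 285; radius_1 = 55; px1_2 = 150; py1_2 = 45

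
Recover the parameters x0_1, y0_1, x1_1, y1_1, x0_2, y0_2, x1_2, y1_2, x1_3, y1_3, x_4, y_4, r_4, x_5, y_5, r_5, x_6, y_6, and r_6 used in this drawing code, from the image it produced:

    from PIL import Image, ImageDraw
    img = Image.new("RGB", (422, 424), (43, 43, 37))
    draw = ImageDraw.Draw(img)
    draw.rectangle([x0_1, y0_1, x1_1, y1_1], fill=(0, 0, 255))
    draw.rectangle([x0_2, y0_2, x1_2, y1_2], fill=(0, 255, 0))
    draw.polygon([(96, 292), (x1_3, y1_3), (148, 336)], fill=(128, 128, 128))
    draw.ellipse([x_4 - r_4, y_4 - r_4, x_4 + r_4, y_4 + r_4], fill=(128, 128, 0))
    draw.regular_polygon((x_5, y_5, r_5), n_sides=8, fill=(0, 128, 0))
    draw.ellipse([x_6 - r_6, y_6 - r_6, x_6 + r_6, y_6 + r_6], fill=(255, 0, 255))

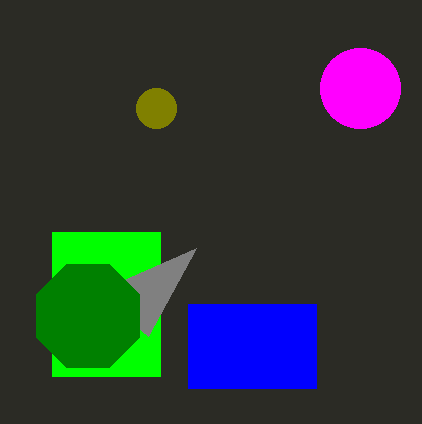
x0_1 = 188
y0_1 = 304
x1_1 = 316
y1_1 = 388
x0_2 = 52
y0_2 = 232
x1_2 = 160
y1_2 = 376
x1_3 = 196
y1_3 = 248
x_4 = 156
y_4 = 108
r_4 = 20
x_5 = 88
y_5 = 316
r_5 = 56
x_6 = 360
y_6 = 88
r_6 = 40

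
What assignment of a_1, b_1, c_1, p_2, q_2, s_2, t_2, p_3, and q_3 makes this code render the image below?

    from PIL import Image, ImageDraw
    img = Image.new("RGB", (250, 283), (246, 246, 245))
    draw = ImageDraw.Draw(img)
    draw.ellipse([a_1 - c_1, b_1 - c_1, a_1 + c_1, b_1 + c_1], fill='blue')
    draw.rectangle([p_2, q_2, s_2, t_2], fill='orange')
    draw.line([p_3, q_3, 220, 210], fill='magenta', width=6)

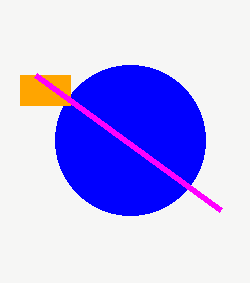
a_1 = 130
b_1 = 140
c_1 = 75
p_2 = 20
q_2 = 75
s_2 = 70
t_2 = 105
p_3 = 35
q_3 = 75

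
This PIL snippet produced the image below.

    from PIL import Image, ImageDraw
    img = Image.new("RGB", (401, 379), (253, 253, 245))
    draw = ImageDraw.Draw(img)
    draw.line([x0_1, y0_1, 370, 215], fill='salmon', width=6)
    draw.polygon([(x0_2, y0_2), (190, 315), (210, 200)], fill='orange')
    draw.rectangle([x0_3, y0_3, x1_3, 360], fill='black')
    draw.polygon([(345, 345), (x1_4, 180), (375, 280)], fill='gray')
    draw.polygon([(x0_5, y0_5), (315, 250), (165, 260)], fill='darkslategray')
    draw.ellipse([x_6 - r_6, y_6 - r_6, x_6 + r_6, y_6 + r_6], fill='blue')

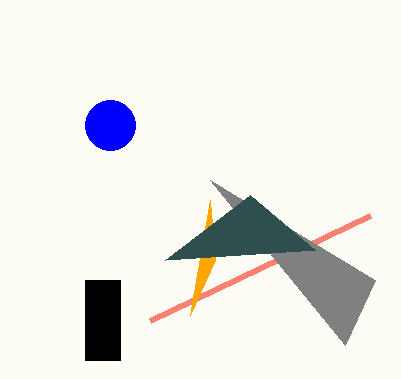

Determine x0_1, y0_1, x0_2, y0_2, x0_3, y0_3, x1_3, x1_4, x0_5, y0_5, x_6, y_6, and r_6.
x0_1 = 150, y0_1 = 320, x0_2 = 215, y0_2 = 260, x0_3 = 85, y0_3 = 280, x1_3 = 120, x1_4 = 210, x0_5 = 250, y0_5 = 195, x_6 = 110, y_6 = 125, r_6 = 25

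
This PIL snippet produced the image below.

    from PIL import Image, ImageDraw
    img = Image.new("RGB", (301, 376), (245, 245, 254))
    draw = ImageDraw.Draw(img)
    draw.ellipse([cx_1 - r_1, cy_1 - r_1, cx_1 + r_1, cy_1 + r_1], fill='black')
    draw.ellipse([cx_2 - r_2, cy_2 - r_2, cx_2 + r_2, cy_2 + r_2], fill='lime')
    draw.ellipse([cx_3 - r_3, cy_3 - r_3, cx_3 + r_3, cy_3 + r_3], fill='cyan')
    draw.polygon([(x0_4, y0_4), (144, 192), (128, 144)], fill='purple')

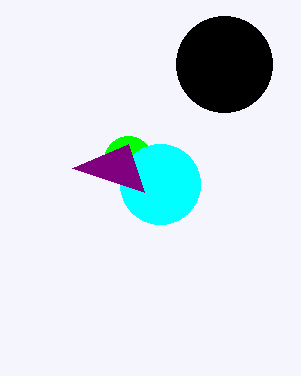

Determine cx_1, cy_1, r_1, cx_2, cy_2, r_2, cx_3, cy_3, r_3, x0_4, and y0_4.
cx_1 = 224
cy_1 = 64
r_1 = 48
cx_2 = 128
cy_2 = 160
r_2 = 24
cx_3 = 160
cy_3 = 184
r_3 = 40
x0_4 = 72
y0_4 = 168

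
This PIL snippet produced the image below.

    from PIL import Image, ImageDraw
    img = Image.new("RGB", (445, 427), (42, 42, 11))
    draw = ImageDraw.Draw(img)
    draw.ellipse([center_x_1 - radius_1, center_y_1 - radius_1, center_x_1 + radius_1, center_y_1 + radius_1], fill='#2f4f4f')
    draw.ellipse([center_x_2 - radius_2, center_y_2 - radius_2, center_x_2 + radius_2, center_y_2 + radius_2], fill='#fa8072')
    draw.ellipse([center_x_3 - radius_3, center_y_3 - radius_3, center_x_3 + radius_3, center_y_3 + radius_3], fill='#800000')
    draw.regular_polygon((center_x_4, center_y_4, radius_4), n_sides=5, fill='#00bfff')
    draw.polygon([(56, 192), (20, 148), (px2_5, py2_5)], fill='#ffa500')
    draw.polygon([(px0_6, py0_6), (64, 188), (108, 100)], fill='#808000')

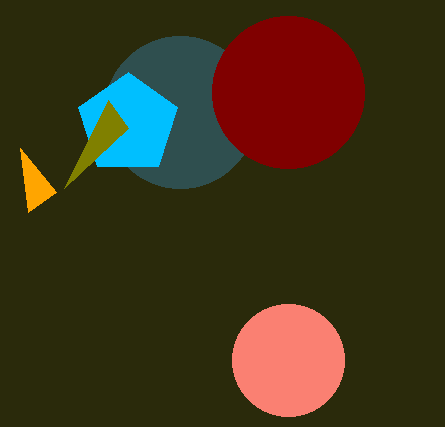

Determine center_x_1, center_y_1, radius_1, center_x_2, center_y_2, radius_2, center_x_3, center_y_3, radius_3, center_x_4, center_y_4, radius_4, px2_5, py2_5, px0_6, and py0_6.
center_x_1 = 180, center_y_1 = 112, radius_1 = 76, center_x_2 = 288, center_y_2 = 360, radius_2 = 56, center_x_3 = 288, center_y_3 = 92, radius_3 = 76, center_x_4 = 128, center_y_4 = 124, radius_4 = 52, px2_5 = 28, py2_5 = 212, px0_6 = 128, py0_6 = 128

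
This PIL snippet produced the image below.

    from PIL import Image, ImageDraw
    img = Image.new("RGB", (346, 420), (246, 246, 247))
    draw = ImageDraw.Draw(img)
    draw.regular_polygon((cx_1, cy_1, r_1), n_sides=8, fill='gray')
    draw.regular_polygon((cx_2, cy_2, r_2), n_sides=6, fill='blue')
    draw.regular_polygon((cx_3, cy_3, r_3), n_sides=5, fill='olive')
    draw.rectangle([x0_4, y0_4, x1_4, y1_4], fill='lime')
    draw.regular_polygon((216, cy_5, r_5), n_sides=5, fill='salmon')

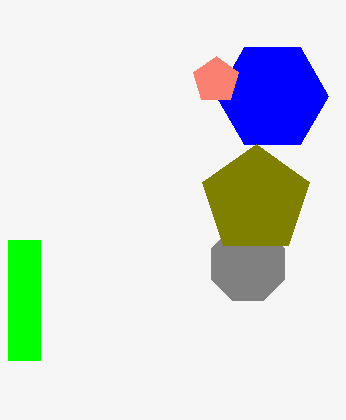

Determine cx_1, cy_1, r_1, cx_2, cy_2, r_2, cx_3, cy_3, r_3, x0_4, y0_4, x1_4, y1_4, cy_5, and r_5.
cx_1 = 248, cy_1 = 264, r_1 = 40, cx_2 = 272, cy_2 = 96, r_2 = 56, cx_3 = 256, cy_3 = 200, r_3 = 56, x0_4 = 8, y0_4 = 240, x1_4 = 40, y1_4 = 360, cy_5 = 80, r_5 = 24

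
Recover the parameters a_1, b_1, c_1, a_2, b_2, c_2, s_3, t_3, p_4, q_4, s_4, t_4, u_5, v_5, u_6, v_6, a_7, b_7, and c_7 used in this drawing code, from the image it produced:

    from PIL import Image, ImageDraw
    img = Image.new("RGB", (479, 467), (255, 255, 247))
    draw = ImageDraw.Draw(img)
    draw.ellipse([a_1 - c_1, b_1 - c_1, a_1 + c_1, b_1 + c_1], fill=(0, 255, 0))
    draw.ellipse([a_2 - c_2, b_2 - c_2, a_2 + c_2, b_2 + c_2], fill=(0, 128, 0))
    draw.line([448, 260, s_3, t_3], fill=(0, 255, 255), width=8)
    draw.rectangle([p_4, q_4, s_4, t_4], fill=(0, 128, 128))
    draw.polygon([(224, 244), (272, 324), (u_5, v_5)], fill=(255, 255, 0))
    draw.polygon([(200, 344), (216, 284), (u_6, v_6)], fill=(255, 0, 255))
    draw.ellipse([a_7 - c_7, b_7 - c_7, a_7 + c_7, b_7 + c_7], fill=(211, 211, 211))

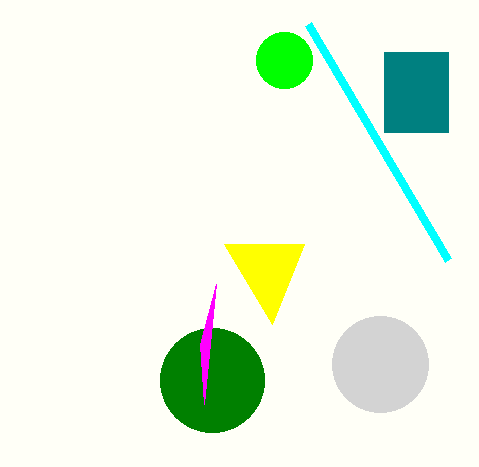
a_1 = 284; b_1 = 60; c_1 = 28; a_2 = 212; b_2 = 380; c_2 = 52; s_3 = 308; t_3 = 24; p_4 = 384; q_4 = 52; s_4 = 448; t_4 = 132; u_5 = 304; v_5 = 244; u_6 = 204; v_6 = 404; a_7 = 380; b_7 = 364; c_7 = 48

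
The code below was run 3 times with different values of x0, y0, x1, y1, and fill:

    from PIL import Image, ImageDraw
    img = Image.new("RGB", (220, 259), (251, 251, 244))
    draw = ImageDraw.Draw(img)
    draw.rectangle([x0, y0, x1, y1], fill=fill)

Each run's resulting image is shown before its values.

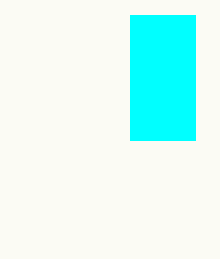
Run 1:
x0 = 130, y0 = 15, x1 = 195, y1 = 140, fill = 'cyan'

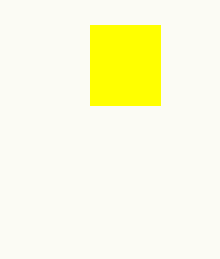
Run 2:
x0 = 90; y0 = 25; x1 = 160; y1 = 105; fill = 'yellow'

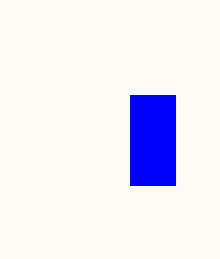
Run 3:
x0 = 130
y0 = 95
x1 = 175
y1 = 185
fill = 'blue'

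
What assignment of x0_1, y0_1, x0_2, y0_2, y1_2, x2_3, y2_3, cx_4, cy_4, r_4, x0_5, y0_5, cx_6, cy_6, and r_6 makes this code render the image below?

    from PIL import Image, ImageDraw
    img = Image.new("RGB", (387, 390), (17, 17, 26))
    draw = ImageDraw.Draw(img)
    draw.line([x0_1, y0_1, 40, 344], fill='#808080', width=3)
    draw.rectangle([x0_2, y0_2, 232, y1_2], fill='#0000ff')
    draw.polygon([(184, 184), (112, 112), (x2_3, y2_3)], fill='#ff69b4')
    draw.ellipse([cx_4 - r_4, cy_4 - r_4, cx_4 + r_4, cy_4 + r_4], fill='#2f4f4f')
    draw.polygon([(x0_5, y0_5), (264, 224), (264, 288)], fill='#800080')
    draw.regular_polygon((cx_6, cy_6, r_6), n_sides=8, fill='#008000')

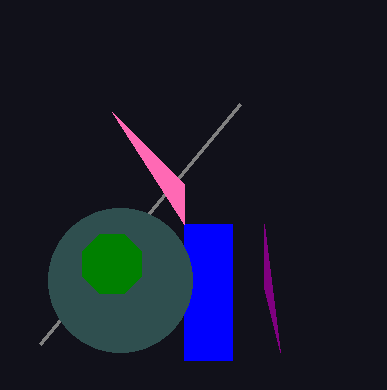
x0_1 = 240
y0_1 = 104
x0_2 = 184
y0_2 = 224
y1_2 = 360
x2_3 = 184
y2_3 = 224
cx_4 = 120
cy_4 = 280
r_4 = 72
x0_5 = 280
y0_5 = 352
cx_6 = 112
cy_6 = 264
r_6 = 32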